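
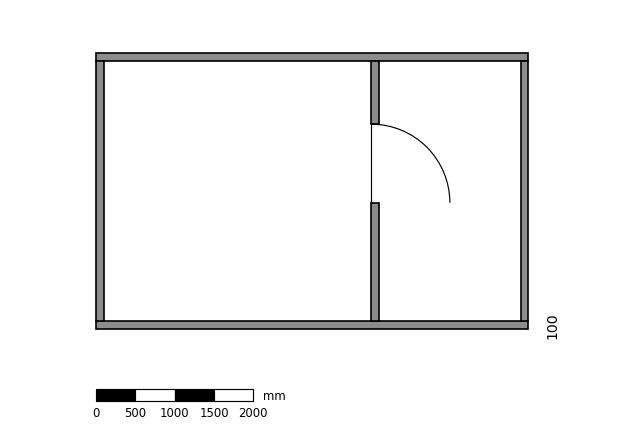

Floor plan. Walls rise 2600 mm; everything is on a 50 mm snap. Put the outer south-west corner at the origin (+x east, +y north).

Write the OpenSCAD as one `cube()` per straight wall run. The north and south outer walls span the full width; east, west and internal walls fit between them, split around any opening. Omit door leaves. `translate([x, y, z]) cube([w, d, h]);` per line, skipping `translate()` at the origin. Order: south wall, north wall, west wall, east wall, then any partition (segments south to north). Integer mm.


cube([5500, 100, 2600]);
translate([0, 3400, 0]) cube([5500, 100, 2600]);
translate([0, 100, 0]) cube([100, 3300, 2600]);
translate([5400, 100, 0]) cube([100, 3300, 2600]);
translate([3500, 100, 0]) cube([100, 1500, 2600]);
translate([3500, 2600, 0]) cube([100, 800, 2600]);


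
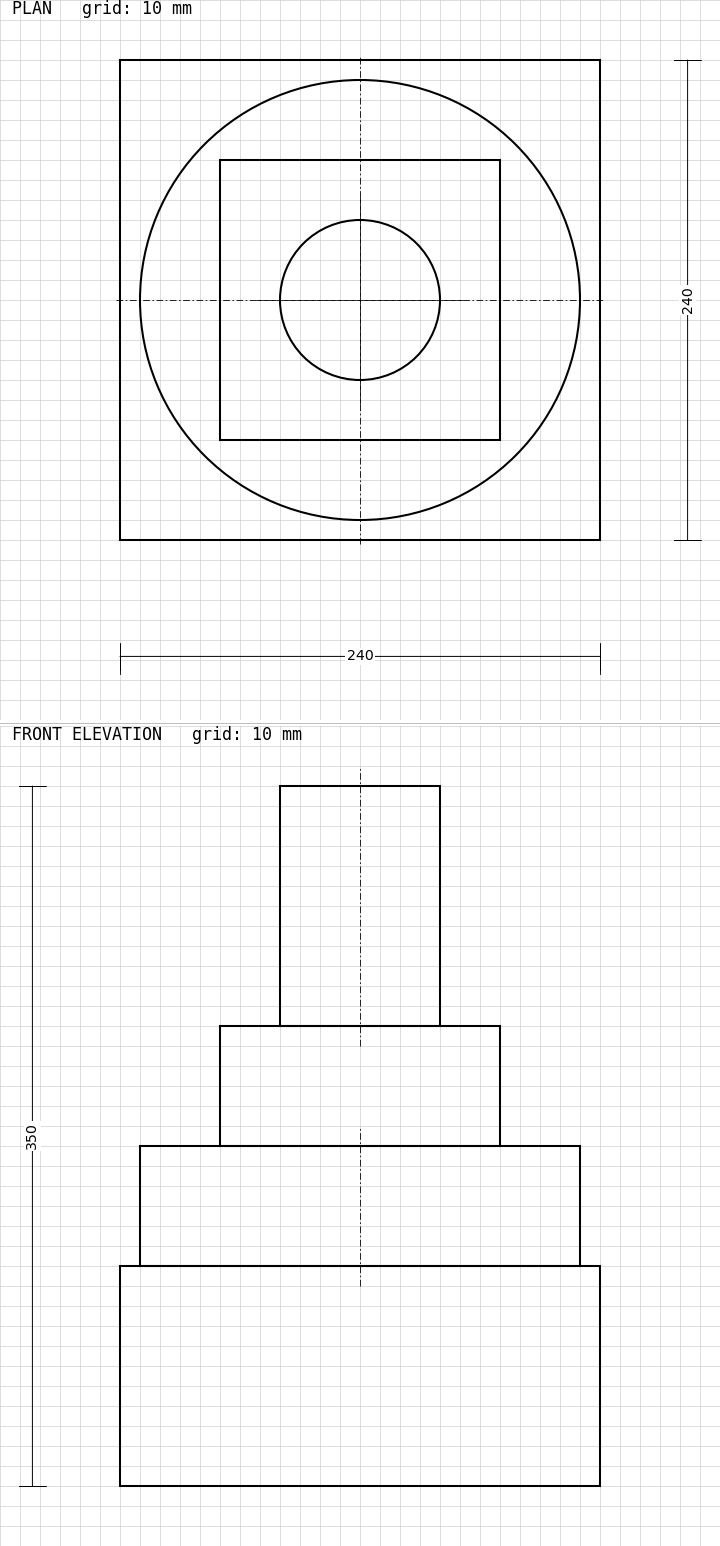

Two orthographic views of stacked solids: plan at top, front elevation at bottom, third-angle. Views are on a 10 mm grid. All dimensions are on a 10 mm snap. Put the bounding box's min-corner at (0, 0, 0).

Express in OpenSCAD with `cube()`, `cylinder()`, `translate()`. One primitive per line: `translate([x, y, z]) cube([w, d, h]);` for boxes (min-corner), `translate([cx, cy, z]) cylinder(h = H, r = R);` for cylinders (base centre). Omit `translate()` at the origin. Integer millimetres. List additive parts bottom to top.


cube([240, 240, 110]);
translate([120, 120, 110]) cylinder(h = 60, r = 110);
translate([50, 50, 170]) cube([140, 140, 60]);
translate([120, 120, 230]) cylinder(h = 120, r = 40);


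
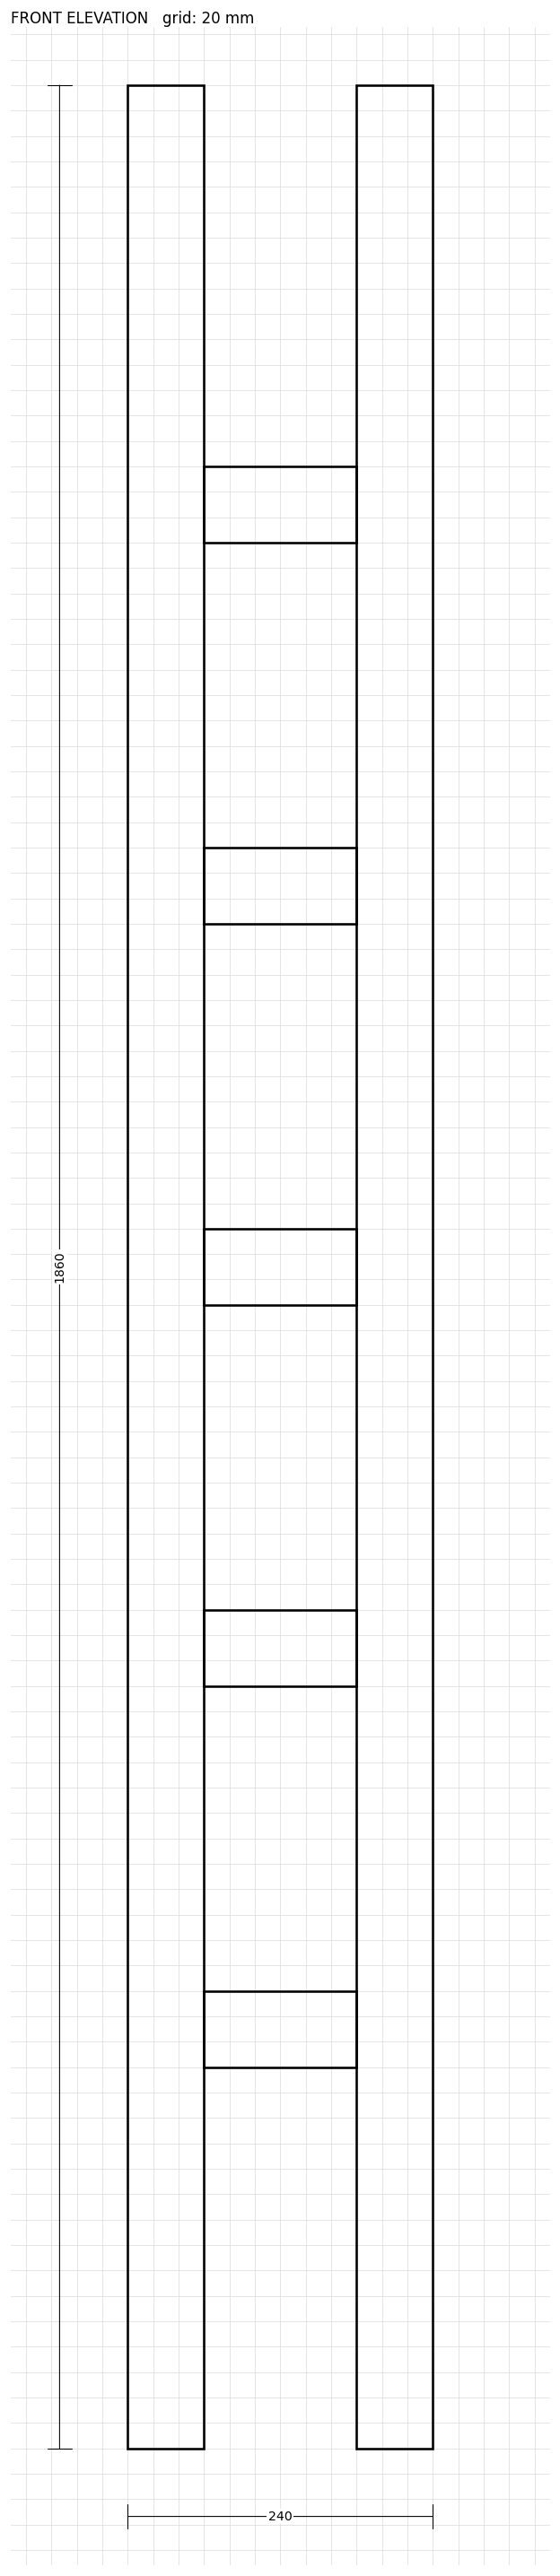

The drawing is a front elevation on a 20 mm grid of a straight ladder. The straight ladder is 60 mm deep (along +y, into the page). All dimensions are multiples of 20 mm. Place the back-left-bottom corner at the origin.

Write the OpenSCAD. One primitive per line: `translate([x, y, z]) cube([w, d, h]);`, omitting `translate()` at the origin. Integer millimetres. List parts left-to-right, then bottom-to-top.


cube([60, 60, 1860]);
translate([60, 0, 300]) cube([120, 60, 60]);
translate([60, 0, 600]) cube([120, 60, 60]);
translate([60, 0, 900]) cube([120, 60, 60]);
translate([60, 0, 1200]) cube([120, 60, 60]);
translate([60, 0, 1500]) cube([120, 60, 60]);
translate([180, 0, 0]) cube([60, 60, 1860]);


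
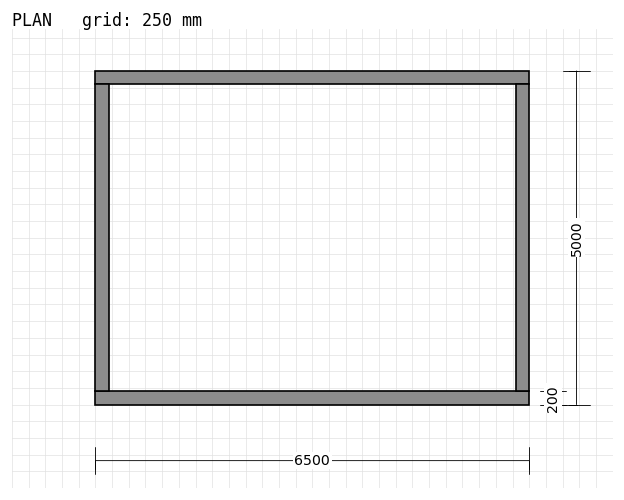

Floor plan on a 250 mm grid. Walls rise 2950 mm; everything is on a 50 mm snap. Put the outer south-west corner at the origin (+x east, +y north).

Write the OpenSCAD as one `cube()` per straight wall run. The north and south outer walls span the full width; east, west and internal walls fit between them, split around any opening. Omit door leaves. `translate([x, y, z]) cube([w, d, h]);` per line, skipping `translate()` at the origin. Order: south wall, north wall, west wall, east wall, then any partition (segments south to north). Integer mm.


cube([6500, 200, 2950]);
translate([0, 4800, 0]) cube([6500, 200, 2950]);
translate([0, 200, 0]) cube([200, 4600, 2950]);
translate([6300, 200, 0]) cube([200, 4600, 2950]);


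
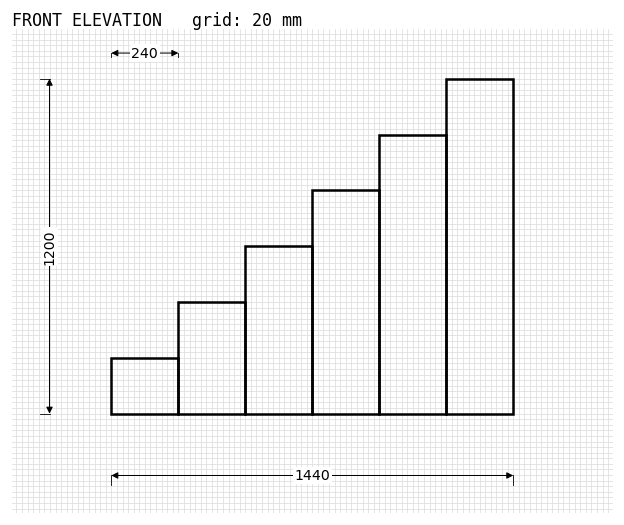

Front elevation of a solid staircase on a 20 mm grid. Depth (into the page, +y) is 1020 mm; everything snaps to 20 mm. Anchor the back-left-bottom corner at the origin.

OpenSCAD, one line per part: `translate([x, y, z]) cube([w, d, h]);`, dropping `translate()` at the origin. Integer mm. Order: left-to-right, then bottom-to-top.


cube([240, 1020, 200]);
translate([240, 0, 0]) cube([240, 1020, 400]);
translate([480, 0, 0]) cube([240, 1020, 600]);
translate([720, 0, 0]) cube([240, 1020, 800]);
translate([960, 0, 0]) cube([240, 1020, 1000]);
translate([1200, 0, 0]) cube([240, 1020, 1200]);


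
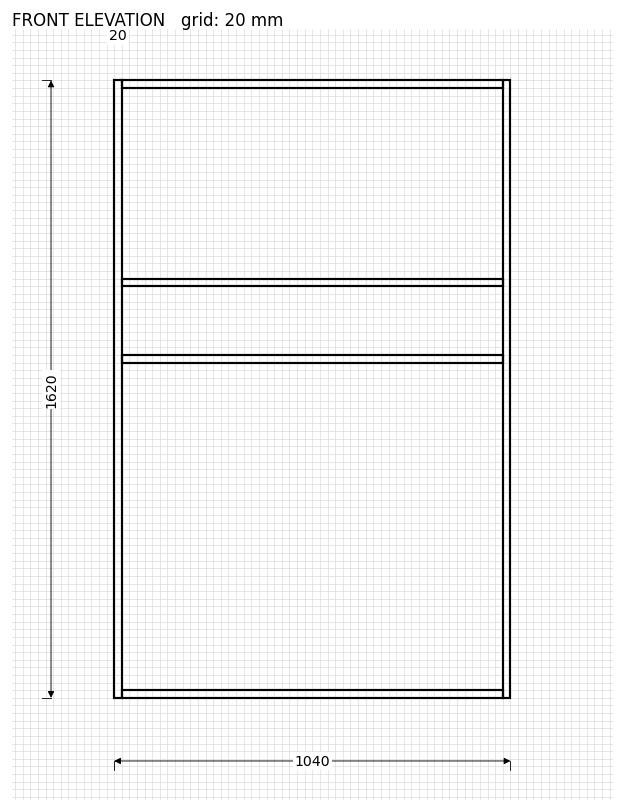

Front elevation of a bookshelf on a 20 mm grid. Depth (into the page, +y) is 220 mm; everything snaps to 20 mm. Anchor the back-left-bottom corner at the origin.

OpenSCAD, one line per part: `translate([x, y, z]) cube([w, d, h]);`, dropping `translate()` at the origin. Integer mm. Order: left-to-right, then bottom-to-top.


cube([20, 220, 1620]);
translate([20, 0, 0]) cube([1000, 220, 20]);
translate([20, 0, 880]) cube([1000, 220, 20]);
translate([20, 0, 1080]) cube([1000, 220, 20]);
translate([20, 0, 1600]) cube([1000, 220, 20]);
translate([1020, 0, 0]) cube([20, 220, 1620]);


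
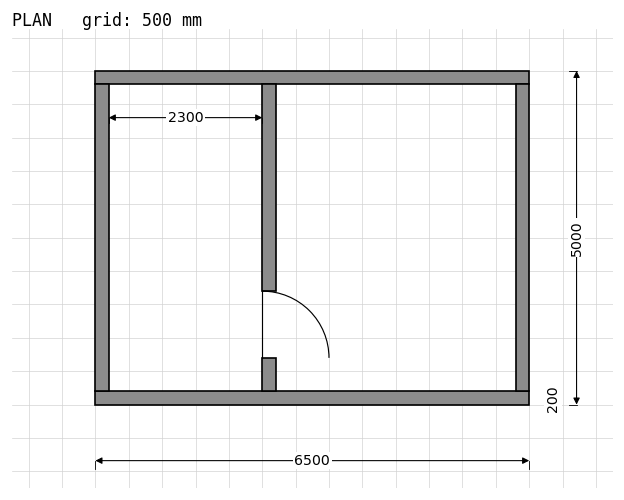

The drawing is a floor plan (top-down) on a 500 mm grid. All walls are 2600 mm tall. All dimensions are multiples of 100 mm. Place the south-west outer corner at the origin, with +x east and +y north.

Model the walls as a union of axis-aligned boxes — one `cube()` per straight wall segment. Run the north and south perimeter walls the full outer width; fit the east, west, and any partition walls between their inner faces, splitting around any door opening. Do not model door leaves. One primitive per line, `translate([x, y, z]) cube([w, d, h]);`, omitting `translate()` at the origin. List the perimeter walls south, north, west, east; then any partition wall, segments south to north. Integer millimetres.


cube([6500, 200, 2600]);
translate([0, 4800, 0]) cube([6500, 200, 2600]);
translate([0, 200, 0]) cube([200, 4600, 2600]);
translate([6300, 200, 0]) cube([200, 4600, 2600]);
translate([2500, 200, 0]) cube([200, 500, 2600]);
translate([2500, 1700, 0]) cube([200, 3100, 2600]);


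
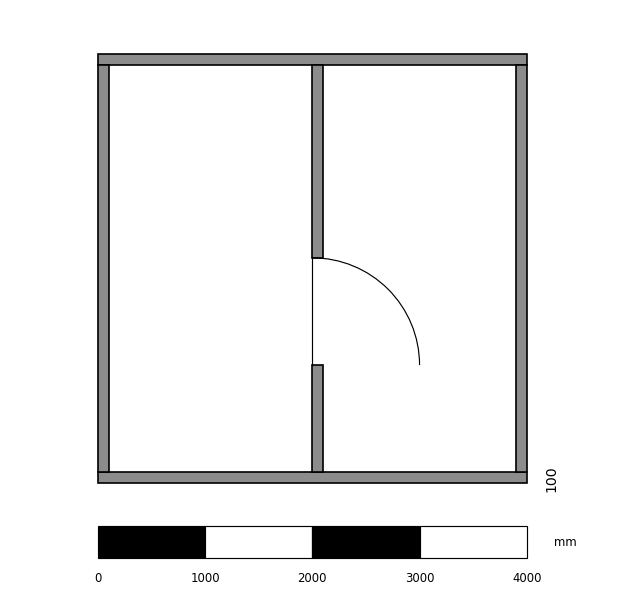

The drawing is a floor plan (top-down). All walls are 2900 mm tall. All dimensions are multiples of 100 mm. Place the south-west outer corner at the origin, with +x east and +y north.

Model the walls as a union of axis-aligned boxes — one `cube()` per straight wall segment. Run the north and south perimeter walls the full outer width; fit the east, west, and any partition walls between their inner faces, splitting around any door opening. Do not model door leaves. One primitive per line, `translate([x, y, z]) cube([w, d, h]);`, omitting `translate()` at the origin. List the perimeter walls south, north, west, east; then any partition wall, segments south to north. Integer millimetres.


cube([4000, 100, 2900]);
translate([0, 3900, 0]) cube([4000, 100, 2900]);
translate([0, 100, 0]) cube([100, 3800, 2900]);
translate([3900, 100, 0]) cube([100, 3800, 2900]);
translate([2000, 100, 0]) cube([100, 1000, 2900]);
translate([2000, 2100, 0]) cube([100, 1800, 2900]);


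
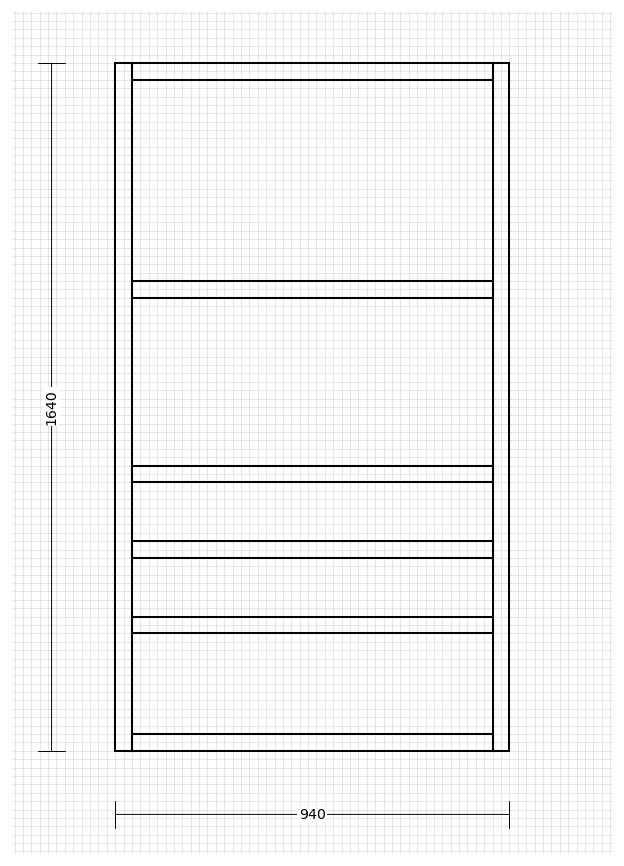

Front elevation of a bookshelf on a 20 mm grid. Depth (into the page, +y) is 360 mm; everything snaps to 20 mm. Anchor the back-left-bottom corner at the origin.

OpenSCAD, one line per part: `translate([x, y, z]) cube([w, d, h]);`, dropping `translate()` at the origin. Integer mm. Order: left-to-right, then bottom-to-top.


cube([40, 360, 1640]);
translate([40, 0, 0]) cube([860, 360, 40]);
translate([40, 0, 280]) cube([860, 360, 40]);
translate([40, 0, 460]) cube([860, 360, 40]);
translate([40, 0, 640]) cube([860, 360, 40]);
translate([40, 0, 1080]) cube([860, 360, 40]);
translate([40, 0, 1600]) cube([860, 360, 40]);
translate([900, 0, 0]) cube([40, 360, 1640]);


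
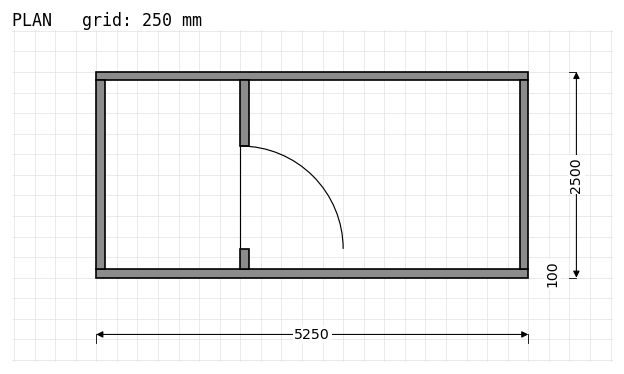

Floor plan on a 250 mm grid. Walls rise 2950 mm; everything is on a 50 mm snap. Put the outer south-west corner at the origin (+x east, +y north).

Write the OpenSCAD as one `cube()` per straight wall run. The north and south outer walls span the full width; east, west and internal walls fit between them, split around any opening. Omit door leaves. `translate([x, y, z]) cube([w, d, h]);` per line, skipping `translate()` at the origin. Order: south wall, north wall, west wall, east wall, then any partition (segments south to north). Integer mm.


cube([5250, 100, 2950]);
translate([0, 2400, 0]) cube([5250, 100, 2950]);
translate([0, 100, 0]) cube([100, 2300, 2950]);
translate([5150, 100, 0]) cube([100, 2300, 2950]);
translate([1750, 100, 0]) cube([100, 250, 2950]);
translate([1750, 1600, 0]) cube([100, 800, 2950]);


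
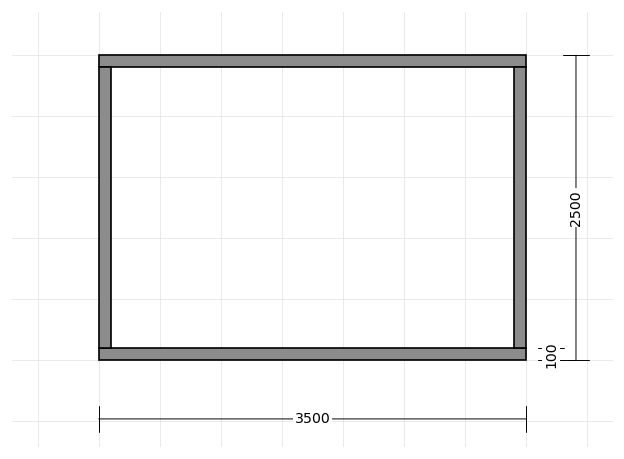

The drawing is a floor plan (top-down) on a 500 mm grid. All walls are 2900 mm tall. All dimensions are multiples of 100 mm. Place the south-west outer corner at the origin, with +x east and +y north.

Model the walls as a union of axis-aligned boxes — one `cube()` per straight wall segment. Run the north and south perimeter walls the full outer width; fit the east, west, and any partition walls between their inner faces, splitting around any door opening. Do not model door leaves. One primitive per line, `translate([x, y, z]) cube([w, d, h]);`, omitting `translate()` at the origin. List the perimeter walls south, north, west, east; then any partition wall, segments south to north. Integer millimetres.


cube([3500, 100, 2900]);
translate([0, 2400, 0]) cube([3500, 100, 2900]);
translate([0, 100, 0]) cube([100, 2300, 2900]);
translate([3400, 100, 0]) cube([100, 2300, 2900]);


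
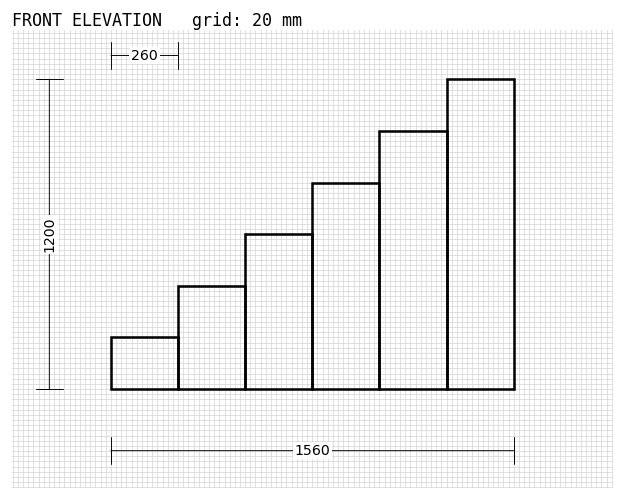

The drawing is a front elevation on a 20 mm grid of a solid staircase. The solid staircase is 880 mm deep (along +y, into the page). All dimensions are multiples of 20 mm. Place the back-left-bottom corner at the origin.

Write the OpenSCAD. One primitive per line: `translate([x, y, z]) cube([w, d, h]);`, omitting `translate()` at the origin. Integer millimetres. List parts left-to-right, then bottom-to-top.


cube([260, 880, 200]);
translate([260, 0, 0]) cube([260, 880, 400]);
translate([520, 0, 0]) cube([260, 880, 600]);
translate([780, 0, 0]) cube([260, 880, 800]);
translate([1040, 0, 0]) cube([260, 880, 1000]);
translate([1300, 0, 0]) cube([260, 880, 1200]);


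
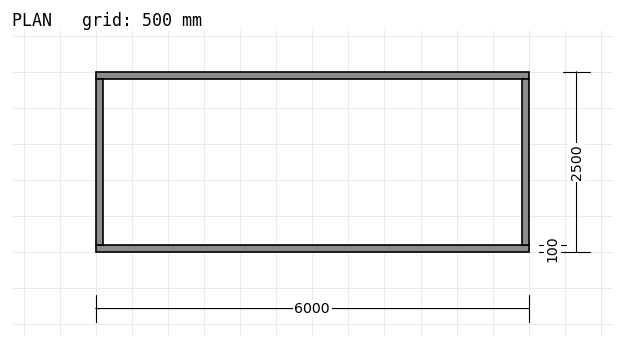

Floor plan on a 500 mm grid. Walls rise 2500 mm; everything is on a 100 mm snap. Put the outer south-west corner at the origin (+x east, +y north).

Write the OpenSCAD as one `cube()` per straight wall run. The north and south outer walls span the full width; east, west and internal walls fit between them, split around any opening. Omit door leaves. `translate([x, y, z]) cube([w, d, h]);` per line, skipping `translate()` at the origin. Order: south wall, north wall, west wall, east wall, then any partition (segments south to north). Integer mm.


cube([6000, 100, 2500]);
translate([0, 2400, 0]) cube([6000, 100, 2500]);
translate([0, 100, 0]) cube([100, 2300, 2500]);
translate([5900, 100, 0]) cube([100, 2300, 2500]);


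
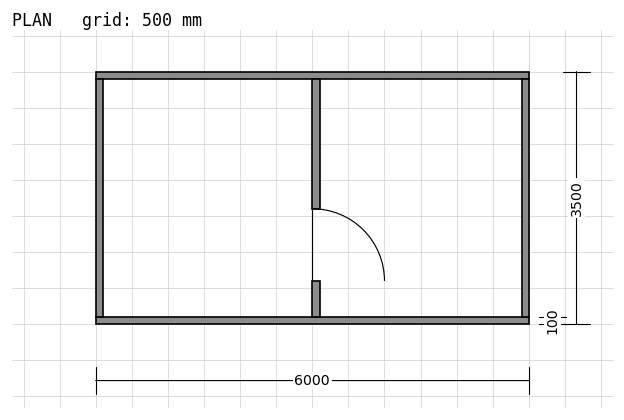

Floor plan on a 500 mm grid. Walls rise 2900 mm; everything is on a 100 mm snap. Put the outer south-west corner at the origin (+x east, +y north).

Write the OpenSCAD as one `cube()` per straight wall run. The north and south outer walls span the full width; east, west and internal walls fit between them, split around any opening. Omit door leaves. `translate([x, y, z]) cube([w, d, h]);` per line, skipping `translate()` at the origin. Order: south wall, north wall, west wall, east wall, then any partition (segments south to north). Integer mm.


cube([6000, 100, 2900]);
translate([0, 3400, 0]) cube([6000, 100, 2900]);
translate([0, 100, 0]) cube([100, 3300, 2900]);
translate([5900, 100, 0]) cube([100, 3300, 2900]);
translate([3000, 100, 0]) cube([100, 500, 2900]);
translate([3000, 1600, 0]) cube([100, 1800, 2900]);


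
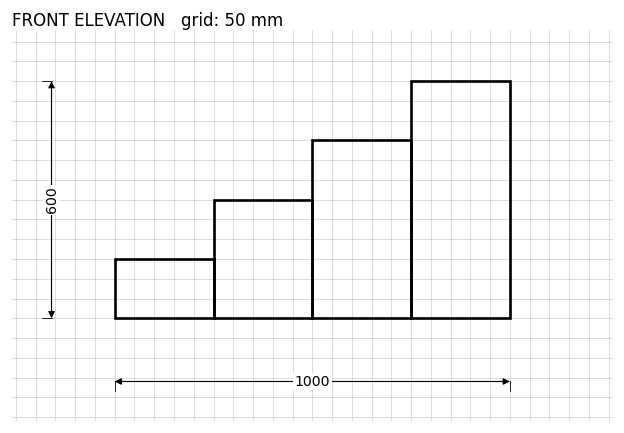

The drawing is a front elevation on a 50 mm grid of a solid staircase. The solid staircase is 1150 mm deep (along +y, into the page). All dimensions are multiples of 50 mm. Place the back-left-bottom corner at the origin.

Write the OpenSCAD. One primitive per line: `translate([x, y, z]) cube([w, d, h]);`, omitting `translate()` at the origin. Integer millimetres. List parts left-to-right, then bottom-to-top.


cube([250, 1150, 150]);
translate([250, 0, 0]) cube([250, 1150, 300]);
translate([500, 0, 0]) cube([250, 1150, 450]);
translate([750, 0, 0]) cube([250, 1150, 600]);


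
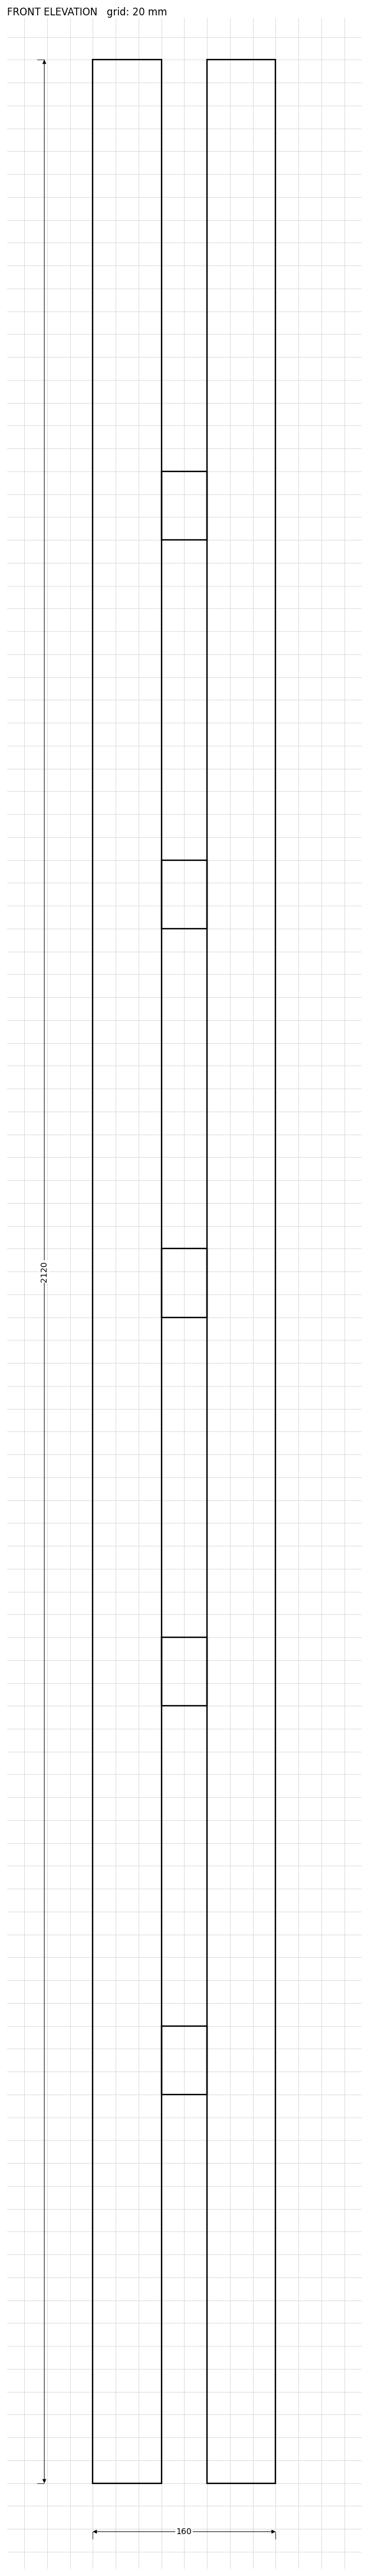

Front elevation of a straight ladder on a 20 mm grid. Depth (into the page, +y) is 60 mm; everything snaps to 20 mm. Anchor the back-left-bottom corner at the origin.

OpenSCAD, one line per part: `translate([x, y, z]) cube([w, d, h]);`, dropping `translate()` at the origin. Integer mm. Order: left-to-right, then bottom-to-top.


cube([60, 60, 2120]);
translate([60, 0, 340]) cube([40, 60, 60]);
translate([60, 0, 680]) cube([40, 60, 60]);
translate([60, 0, 1020]) cube([40, 60, 60]);
translate([60, 0, 1360]) cube([40, 60, 60]);
translate([60, 0, 1700]) cube([40, 60, 60]);
translate([100, 0, 0]) cube([60, 60, 2120]);


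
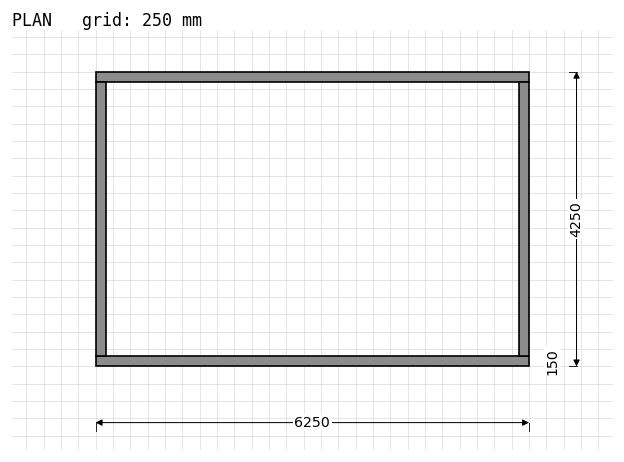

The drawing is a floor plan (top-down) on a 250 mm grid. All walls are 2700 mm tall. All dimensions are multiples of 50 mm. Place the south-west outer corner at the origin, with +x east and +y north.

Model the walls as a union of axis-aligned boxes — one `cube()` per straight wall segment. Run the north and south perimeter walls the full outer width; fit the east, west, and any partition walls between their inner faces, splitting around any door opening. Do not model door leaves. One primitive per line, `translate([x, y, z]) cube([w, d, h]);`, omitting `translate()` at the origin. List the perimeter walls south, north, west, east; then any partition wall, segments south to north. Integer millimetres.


cube([6250, 150, 2700]);
translate([0, 4100, 0]) cube([6250, 150, 2700]);
translate([0, 150, 0]) cube([150, 3950, 2700]);
translate([6100, 150, 0]) cube([150, 3950, 2700]);


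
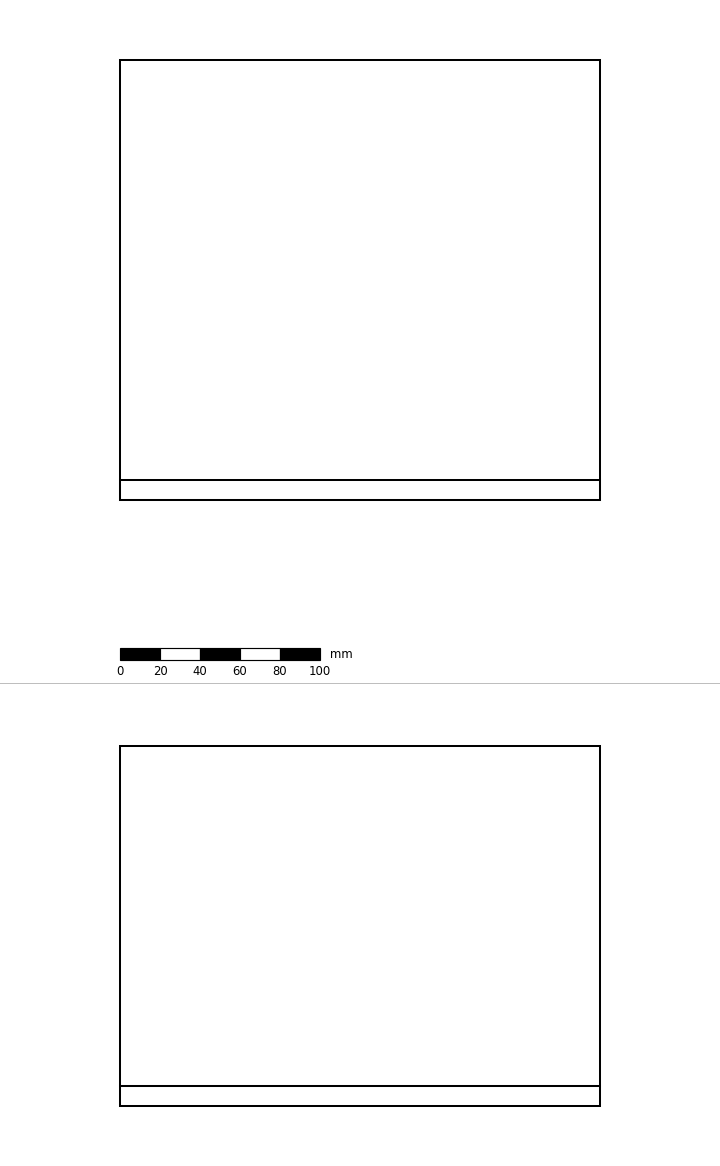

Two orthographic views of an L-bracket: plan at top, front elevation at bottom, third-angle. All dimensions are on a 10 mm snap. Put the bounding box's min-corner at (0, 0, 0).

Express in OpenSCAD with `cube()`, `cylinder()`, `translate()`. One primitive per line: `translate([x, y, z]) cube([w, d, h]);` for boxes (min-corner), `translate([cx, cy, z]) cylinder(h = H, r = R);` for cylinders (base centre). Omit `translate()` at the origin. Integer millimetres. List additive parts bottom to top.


cube([240, 220, 10]);
translate([0, 0, 10]) cube([240, 10, 170]);


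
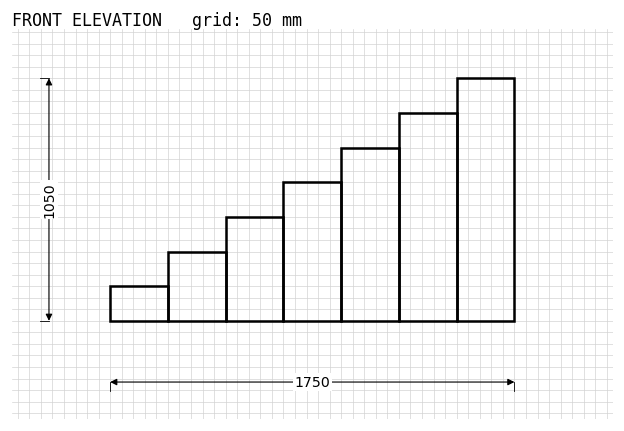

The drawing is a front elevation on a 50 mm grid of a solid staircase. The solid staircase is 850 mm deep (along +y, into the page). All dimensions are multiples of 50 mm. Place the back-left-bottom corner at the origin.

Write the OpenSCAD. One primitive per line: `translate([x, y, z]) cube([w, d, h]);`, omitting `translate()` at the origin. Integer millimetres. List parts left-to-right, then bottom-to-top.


cube([250, 850, 150]);
translate([250, 0, 0]) cube([250, 850, 300]);
translate([500, 0, 0]) cube([250, 850, 450]);
translate([750, 0, 0]) cube([250, 850, 600]);
translate([1000, 0, 0]) cube([250, 850, 750]);
translate([1250, 0, 0]) cube([250, 850, 900]);
translate([1500, 0, 0]) cube([250, 850, 1050]);


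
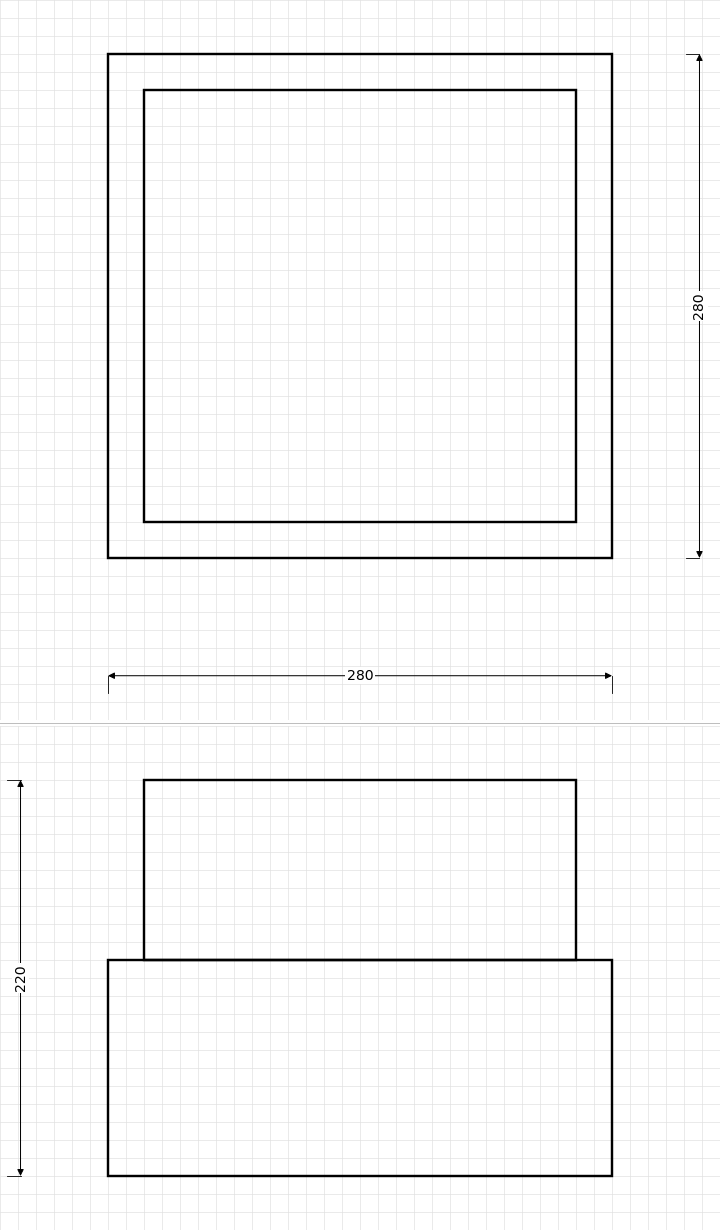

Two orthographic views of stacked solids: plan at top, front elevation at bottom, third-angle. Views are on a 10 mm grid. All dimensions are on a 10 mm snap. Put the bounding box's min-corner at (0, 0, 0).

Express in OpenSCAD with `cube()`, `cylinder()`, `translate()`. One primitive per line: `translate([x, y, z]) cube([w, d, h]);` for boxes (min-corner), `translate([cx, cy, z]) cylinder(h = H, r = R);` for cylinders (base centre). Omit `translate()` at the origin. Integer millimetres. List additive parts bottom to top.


cube([280, 280, 120]);
translate([20, 20, 120]) cube([240, 240, 100]);


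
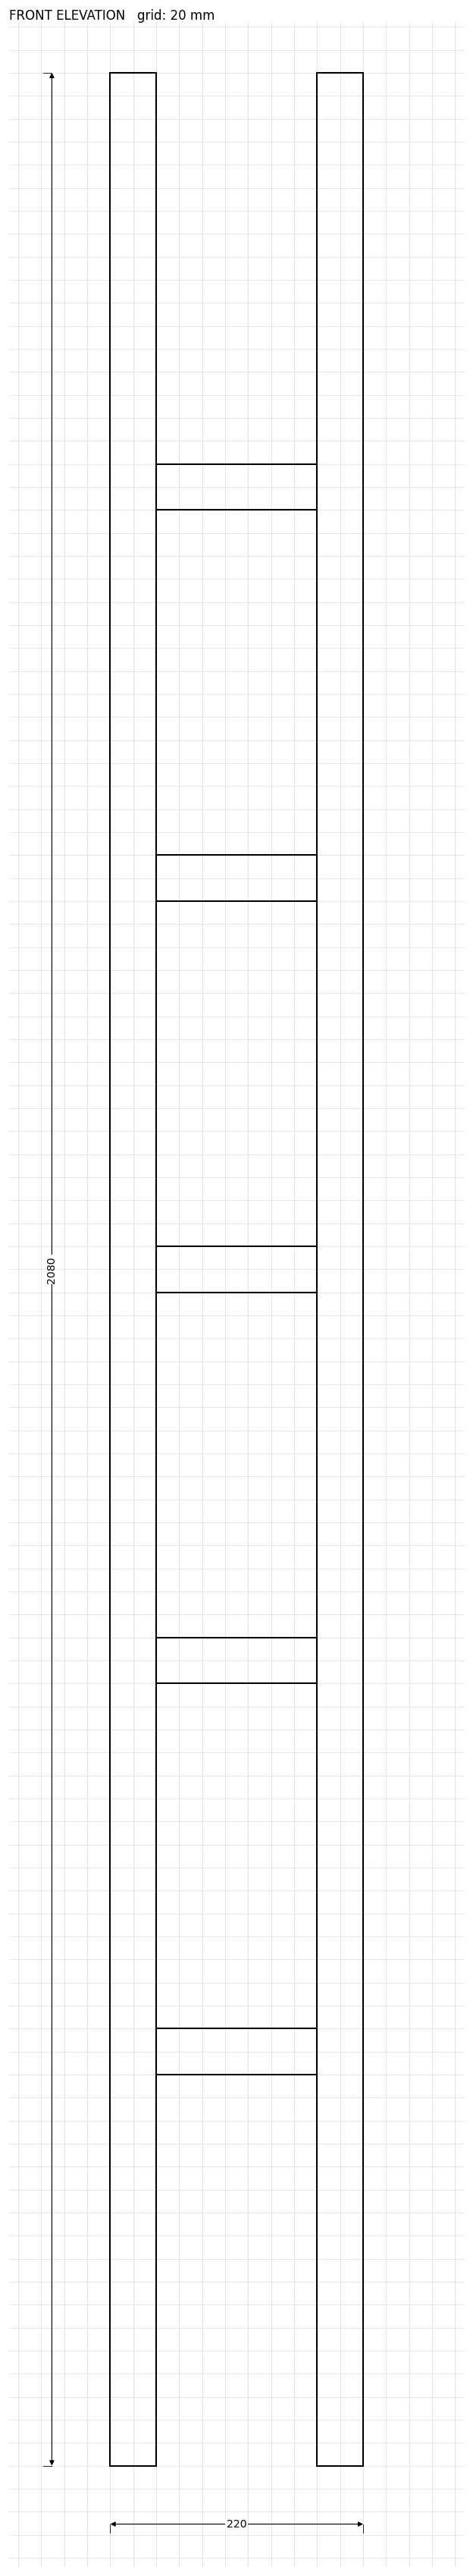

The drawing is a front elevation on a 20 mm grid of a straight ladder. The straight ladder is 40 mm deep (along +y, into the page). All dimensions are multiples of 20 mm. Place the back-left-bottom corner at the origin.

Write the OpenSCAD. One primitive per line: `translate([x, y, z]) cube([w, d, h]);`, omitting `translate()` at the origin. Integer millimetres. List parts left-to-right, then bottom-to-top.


cube([40, 40, 2080]);
translate([40, 0, 340]) cube([140, 40, 40]);
translate([40, 0, 680]) cube([140, 40, 40]);
translate([40, 0, 1020]) cube([140, 40, 40]);
translate([40, 0, 1360]) cube([140, 40, 40]);
translate([40, 0, 1700]) cube([140, 40, 40]);
translate([180, 0, 0]) cube([40, 40, 2080]);


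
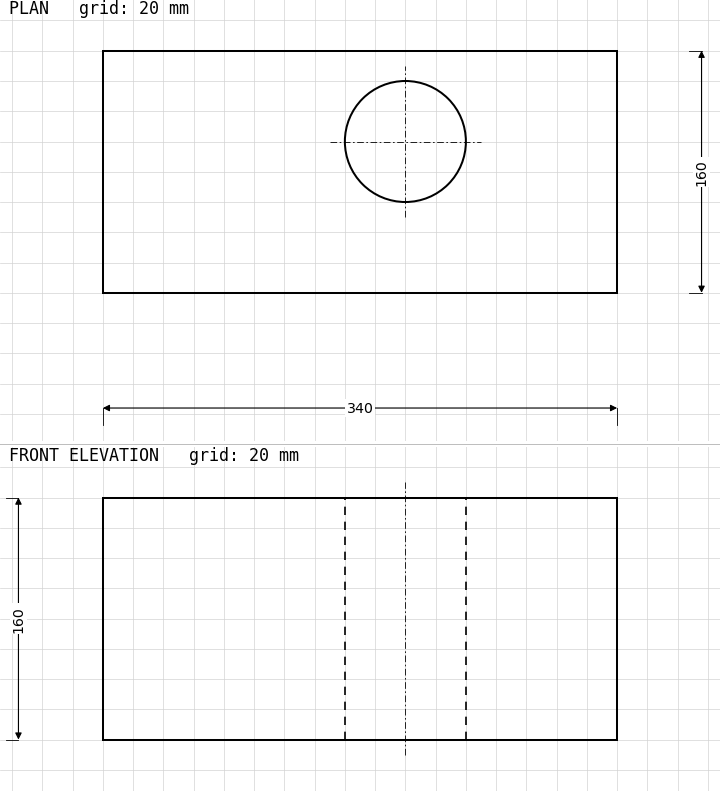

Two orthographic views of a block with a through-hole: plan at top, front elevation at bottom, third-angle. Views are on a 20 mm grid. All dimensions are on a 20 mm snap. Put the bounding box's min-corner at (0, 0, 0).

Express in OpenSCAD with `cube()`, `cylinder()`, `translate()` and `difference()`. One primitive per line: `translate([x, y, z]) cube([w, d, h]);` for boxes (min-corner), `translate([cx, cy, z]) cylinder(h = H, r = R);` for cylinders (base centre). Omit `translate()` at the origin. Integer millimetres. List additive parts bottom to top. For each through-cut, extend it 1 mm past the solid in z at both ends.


difference() {
  cube([340, 160, 160]);
  translate([200, 100, -1]) cylinder(h = 162, r = 40);
}


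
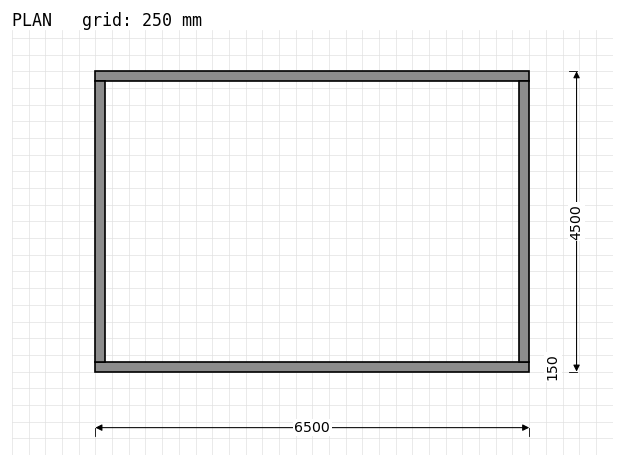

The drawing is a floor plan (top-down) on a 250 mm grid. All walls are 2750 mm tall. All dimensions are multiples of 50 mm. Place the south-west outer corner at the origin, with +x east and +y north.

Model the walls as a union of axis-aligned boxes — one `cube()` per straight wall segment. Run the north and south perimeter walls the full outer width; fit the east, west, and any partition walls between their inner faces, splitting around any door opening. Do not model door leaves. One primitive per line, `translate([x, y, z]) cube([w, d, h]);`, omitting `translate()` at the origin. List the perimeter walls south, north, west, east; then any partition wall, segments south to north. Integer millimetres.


cube([6500, 150, 2750]);
translate([0, 4350, 0]) cube([6500, 150, 2750]);
translate([0, 150, 0]) cube([150, 4200, 2750]);
translate([6350, 150, 0]) cube([150, 4200, 2750]);


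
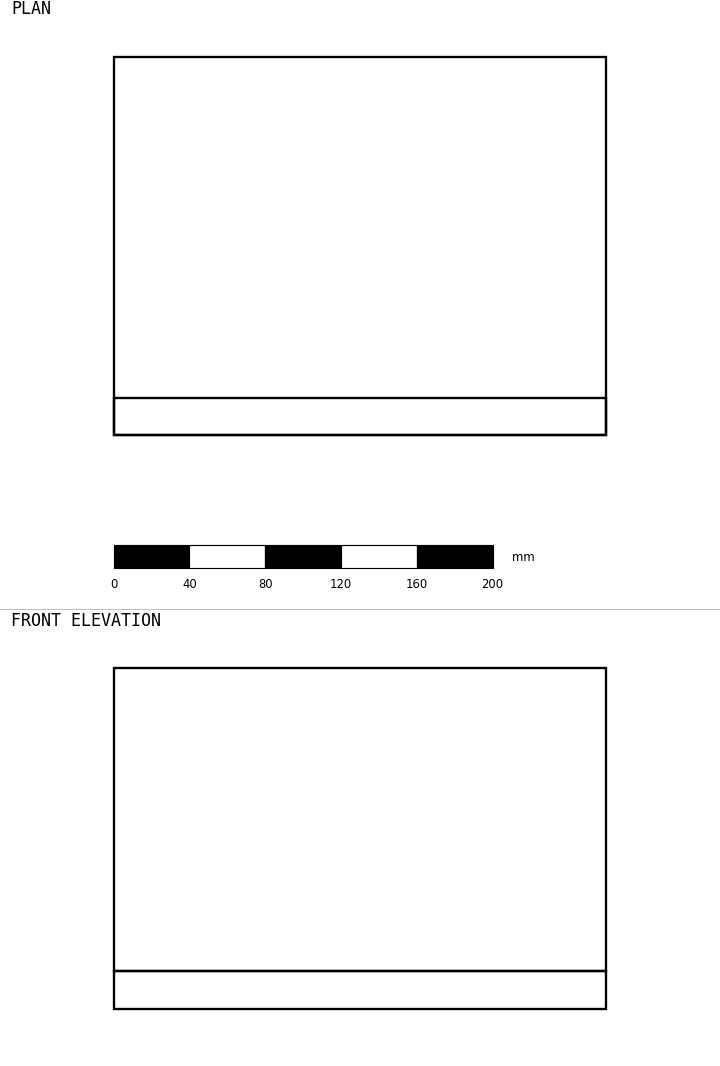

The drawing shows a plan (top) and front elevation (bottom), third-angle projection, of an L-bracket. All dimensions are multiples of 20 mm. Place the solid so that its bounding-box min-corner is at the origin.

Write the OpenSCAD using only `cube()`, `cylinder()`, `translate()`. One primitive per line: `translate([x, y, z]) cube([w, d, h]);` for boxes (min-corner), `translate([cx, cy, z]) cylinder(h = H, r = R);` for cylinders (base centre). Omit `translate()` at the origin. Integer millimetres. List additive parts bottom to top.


cube([260, 200, 20]);
translate([0, 0, 20]) cube([260, 20, 160]);


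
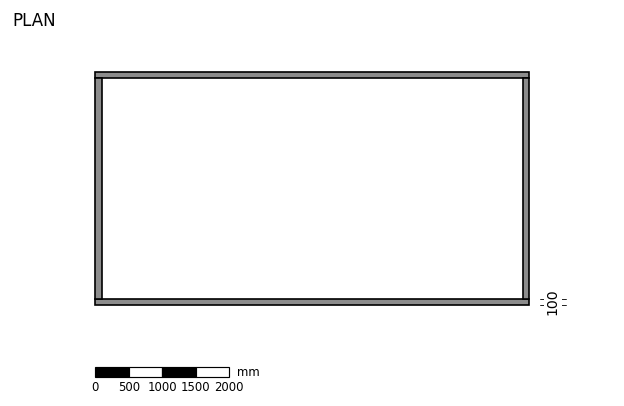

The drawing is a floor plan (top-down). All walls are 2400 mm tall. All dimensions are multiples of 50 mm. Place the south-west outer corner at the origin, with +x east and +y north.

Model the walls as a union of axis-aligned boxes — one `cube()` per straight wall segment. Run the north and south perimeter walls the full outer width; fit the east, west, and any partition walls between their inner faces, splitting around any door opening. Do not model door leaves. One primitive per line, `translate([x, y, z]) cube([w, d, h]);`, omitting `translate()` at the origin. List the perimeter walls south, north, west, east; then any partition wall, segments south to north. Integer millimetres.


cube([6500, 100, 2400]);
translate([0, 3400, 0]) cube([6500, 100, 2400]);
translate([0, 100, 0]) cube([100, 3300, 2400]);
translate([6400, 100, 0]) cube([100, 3300, 2400]);


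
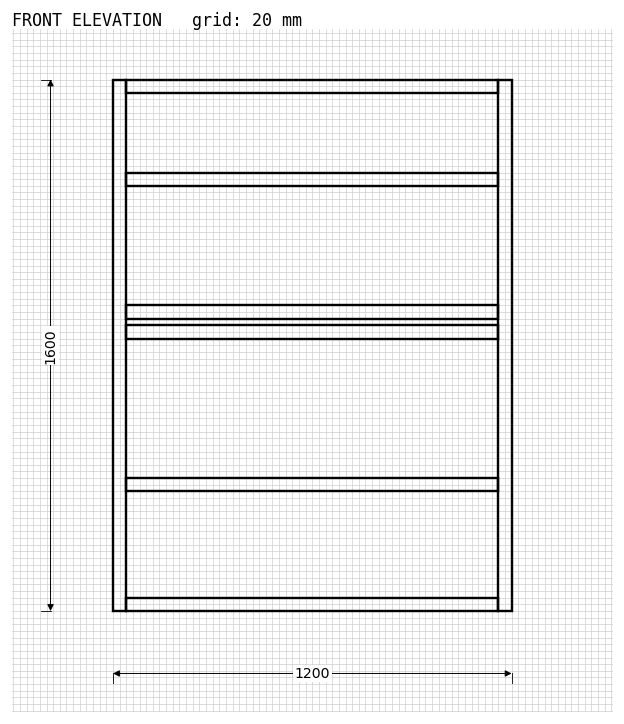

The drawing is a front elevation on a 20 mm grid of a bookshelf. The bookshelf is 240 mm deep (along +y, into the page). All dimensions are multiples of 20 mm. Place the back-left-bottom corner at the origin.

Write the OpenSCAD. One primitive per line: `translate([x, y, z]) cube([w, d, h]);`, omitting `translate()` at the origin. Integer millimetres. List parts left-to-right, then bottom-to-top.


cube([40, 240, 1600]);
translate([40, 0, 0]) cube([1120, 240, 40]);
translate([40, 0, 360]) cube([1120, 240, 40]);
translate([40, 0, 820]) cube([1120, 240, 40]);
translate([40, 0, 880]) cube([1120, 240, 40]);
translate([40, 0, 1280]) cube([1120, 240, 40]);
translate([40, 0, 1560]) cube([1120, 240, 40]);
translate([1160, 0, 0]) cube([40, 240, 1600]);


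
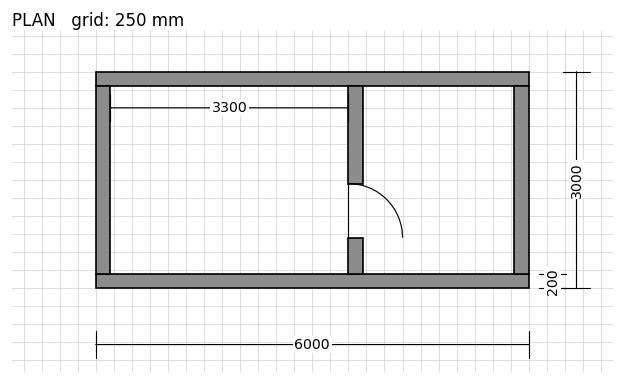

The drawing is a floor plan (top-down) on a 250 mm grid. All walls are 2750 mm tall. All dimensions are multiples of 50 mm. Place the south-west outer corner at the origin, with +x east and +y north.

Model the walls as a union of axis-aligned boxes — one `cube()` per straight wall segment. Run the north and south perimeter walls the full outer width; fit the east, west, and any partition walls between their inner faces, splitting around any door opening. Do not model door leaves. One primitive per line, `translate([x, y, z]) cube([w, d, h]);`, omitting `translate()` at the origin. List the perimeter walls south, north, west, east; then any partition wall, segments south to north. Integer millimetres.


cube([6000, 200, 2750]);
translate([0, 2800, 0]) cube([6000, 200, 2750]);
translate([0, 200, 0]) cube([200, 2600, 2750]);
translate([5800, 200, 0]) cube([200, 2600, 2750]);
translate([3500, 200, 0]) cube([200, 500, 2750]);
translate([3500, 1450, 0]) cube([200, 1350, 2750]);


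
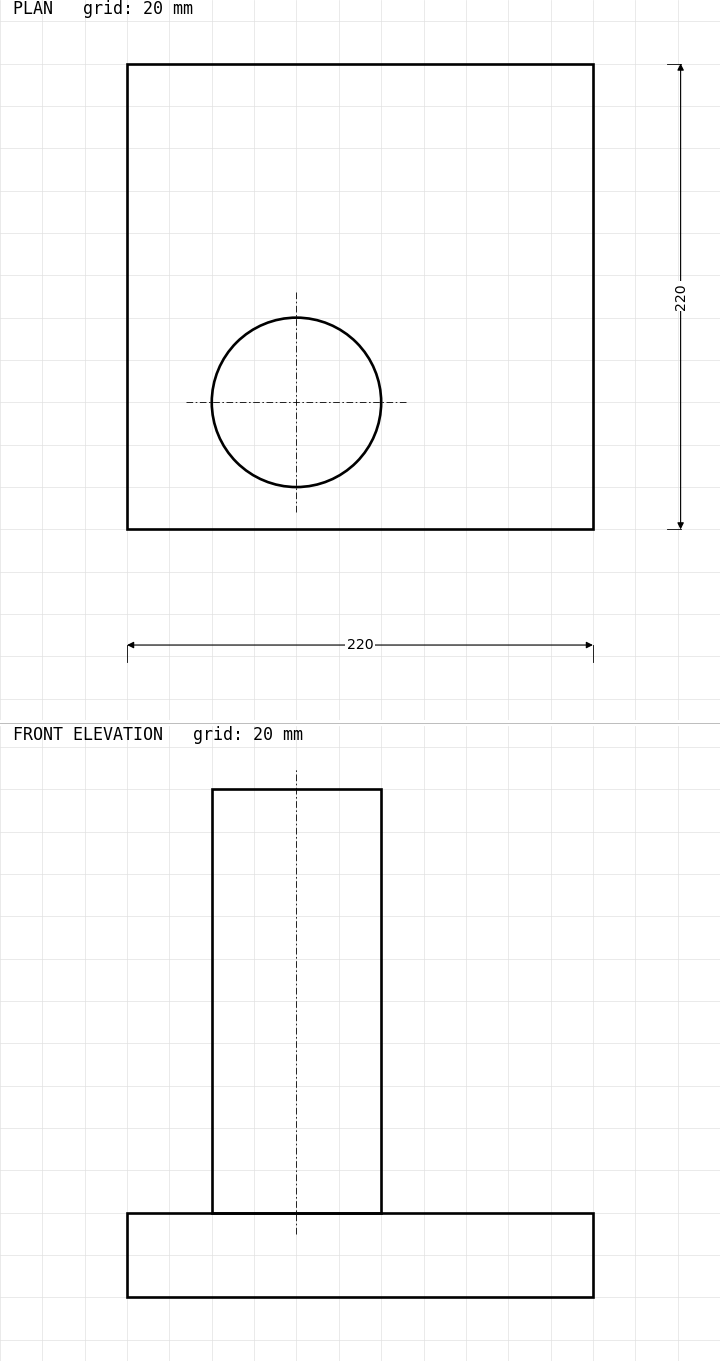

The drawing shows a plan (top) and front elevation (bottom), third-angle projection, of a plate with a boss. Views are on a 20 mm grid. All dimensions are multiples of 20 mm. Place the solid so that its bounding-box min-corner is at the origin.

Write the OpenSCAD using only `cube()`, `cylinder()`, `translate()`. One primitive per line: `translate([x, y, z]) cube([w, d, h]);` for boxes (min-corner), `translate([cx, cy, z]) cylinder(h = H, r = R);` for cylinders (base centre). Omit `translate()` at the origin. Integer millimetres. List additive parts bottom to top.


cube([220, 220, 40]);
translate([80, 60, 40]) cylinder(h = 200, r = 40);


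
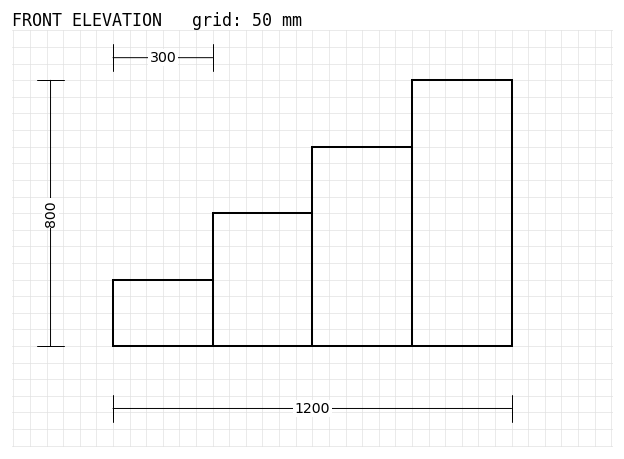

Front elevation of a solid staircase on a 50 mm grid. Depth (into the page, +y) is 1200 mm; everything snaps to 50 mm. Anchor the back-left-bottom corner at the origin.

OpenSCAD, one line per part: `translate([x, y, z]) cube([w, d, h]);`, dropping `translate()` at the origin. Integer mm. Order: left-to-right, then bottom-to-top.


cube([300, 1200, 200]);
translate([300, 0, 0]) cube([300, 1200, 400]);
translate([600, 0, 0]) cube([300, 1200, 600]);
translate([900, 0, 0]) cube([300, 1200, 800]);


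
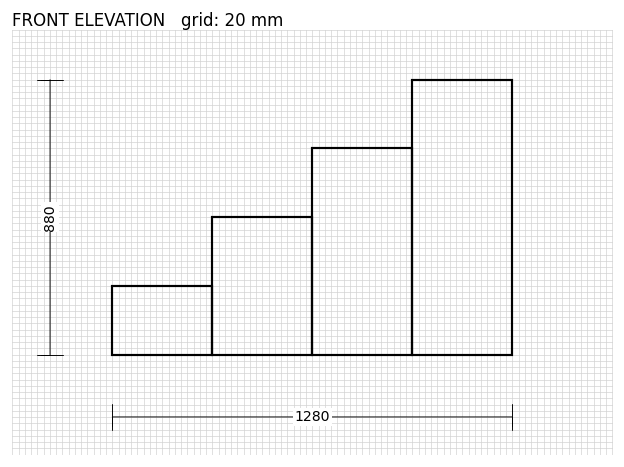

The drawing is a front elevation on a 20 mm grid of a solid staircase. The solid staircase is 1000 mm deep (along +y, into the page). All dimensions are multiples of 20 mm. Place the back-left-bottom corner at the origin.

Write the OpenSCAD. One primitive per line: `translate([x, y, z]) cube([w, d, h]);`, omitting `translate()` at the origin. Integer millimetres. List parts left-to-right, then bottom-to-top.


cube([320, 1000, 220]);
translate([320, 0, 0]) cube([320, 1000, 440]);
translate([640, 0, 0]) cube([320, 1000, 660]);
translate([960, 0, 0]) cube([320, 1000, 880]);


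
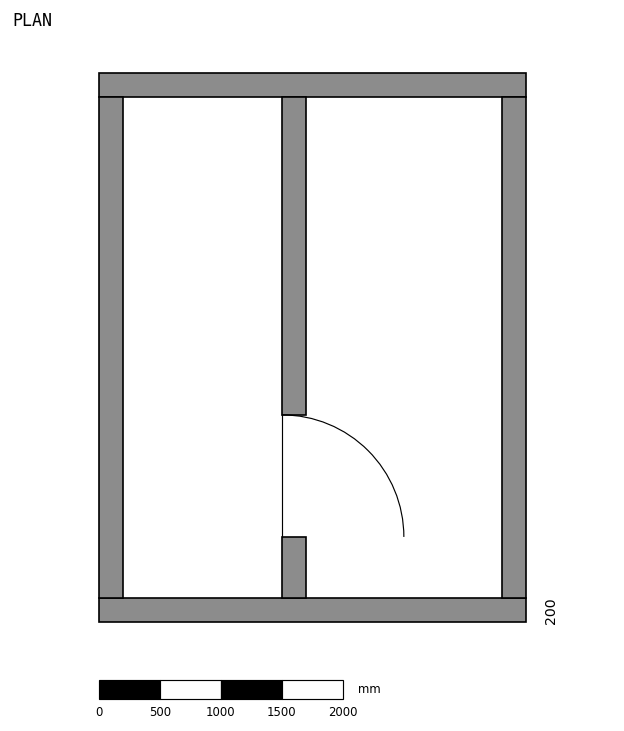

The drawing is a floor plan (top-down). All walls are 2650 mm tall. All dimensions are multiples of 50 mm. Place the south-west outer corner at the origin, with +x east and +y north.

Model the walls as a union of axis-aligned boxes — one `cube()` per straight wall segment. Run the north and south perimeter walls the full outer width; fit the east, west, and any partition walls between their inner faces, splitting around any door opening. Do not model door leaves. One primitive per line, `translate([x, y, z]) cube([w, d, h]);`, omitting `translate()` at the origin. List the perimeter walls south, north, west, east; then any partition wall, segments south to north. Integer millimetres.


cube([3500, 200, 2650]);
translate([0, 4300, 0]) cube([3500, 200, 2650]);
translate([0, 200, 0]) cube([200, 4100, 2650]);
translate([3300, 200, 0]) cube([200, 4100, 2650]);
translate([1500, 200, 0]) cube([200, 500, 2650]);
translate([1500, 1700, 0]) cube([200, 2600, 2650]);


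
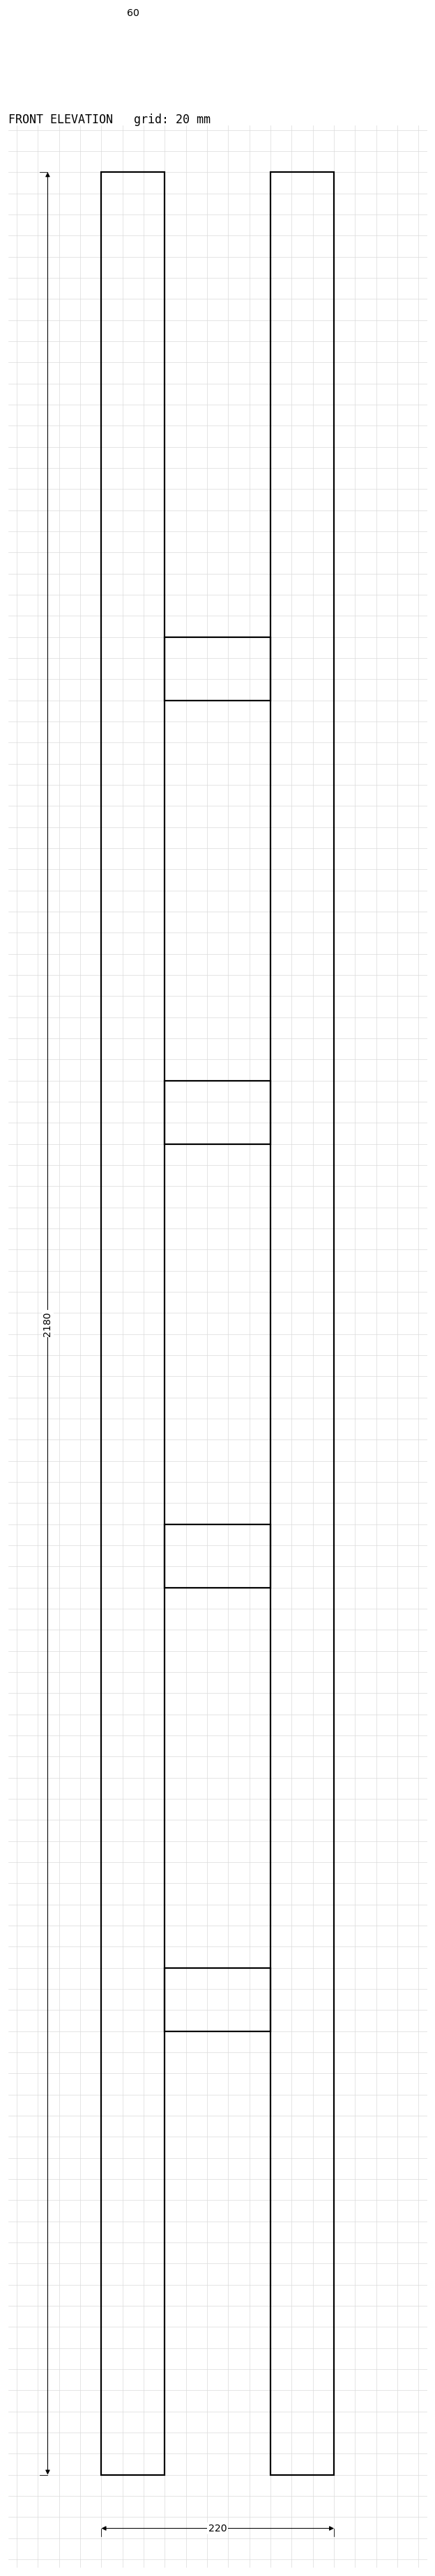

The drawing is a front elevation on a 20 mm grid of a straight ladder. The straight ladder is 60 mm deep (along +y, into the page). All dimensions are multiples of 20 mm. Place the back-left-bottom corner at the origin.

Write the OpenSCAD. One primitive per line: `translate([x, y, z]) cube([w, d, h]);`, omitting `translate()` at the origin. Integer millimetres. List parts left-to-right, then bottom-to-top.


cube([60, 60, 2180]);
translate([60, 0, 420]) cube([100, 60, 60]);
translate([60, 0, 840]) cube([100, 60, 60]);
translate([60, 0, 1260]) cube([100, 60, 60]);
translate([60, 0, 1680]) cube([100, 60, 60]);
translate([160, 0, 0]) cube([60, 60, 2180]);


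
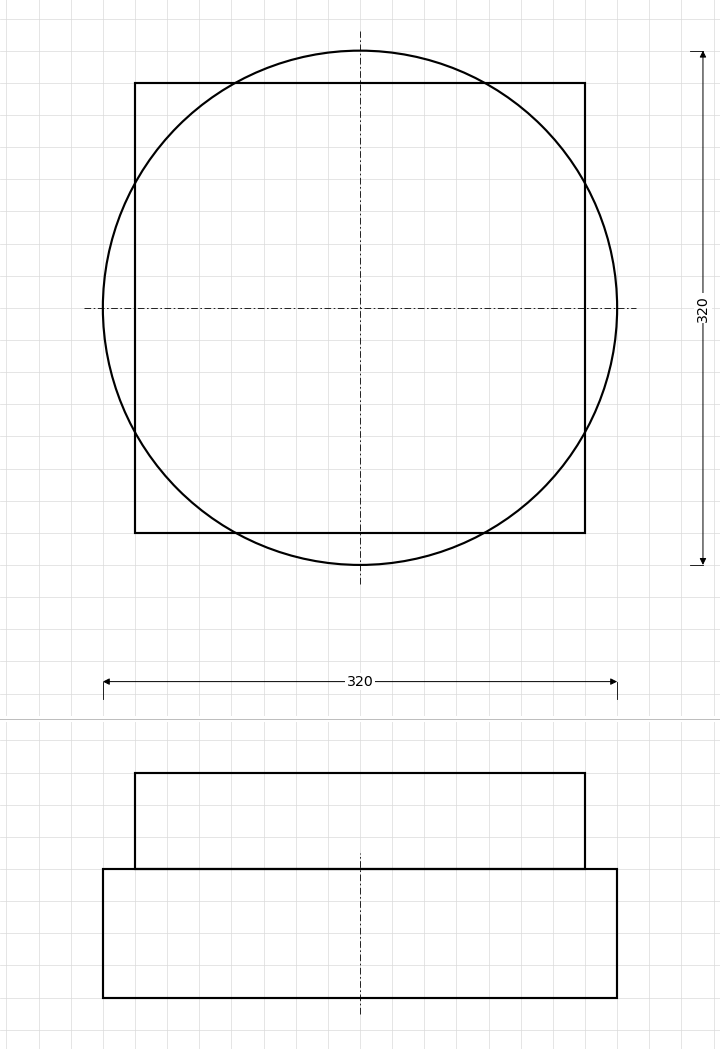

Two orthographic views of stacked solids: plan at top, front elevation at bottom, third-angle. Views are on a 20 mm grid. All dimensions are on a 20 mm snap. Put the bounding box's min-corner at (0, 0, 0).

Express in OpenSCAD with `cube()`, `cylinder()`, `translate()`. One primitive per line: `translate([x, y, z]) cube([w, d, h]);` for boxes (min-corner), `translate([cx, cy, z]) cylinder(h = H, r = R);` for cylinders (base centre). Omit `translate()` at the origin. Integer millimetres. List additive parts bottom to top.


translate([160, 160, 0]) cylinder(h = 80, r = 160);
translate([20, 20, 80]) cube([280, 280, 60]);


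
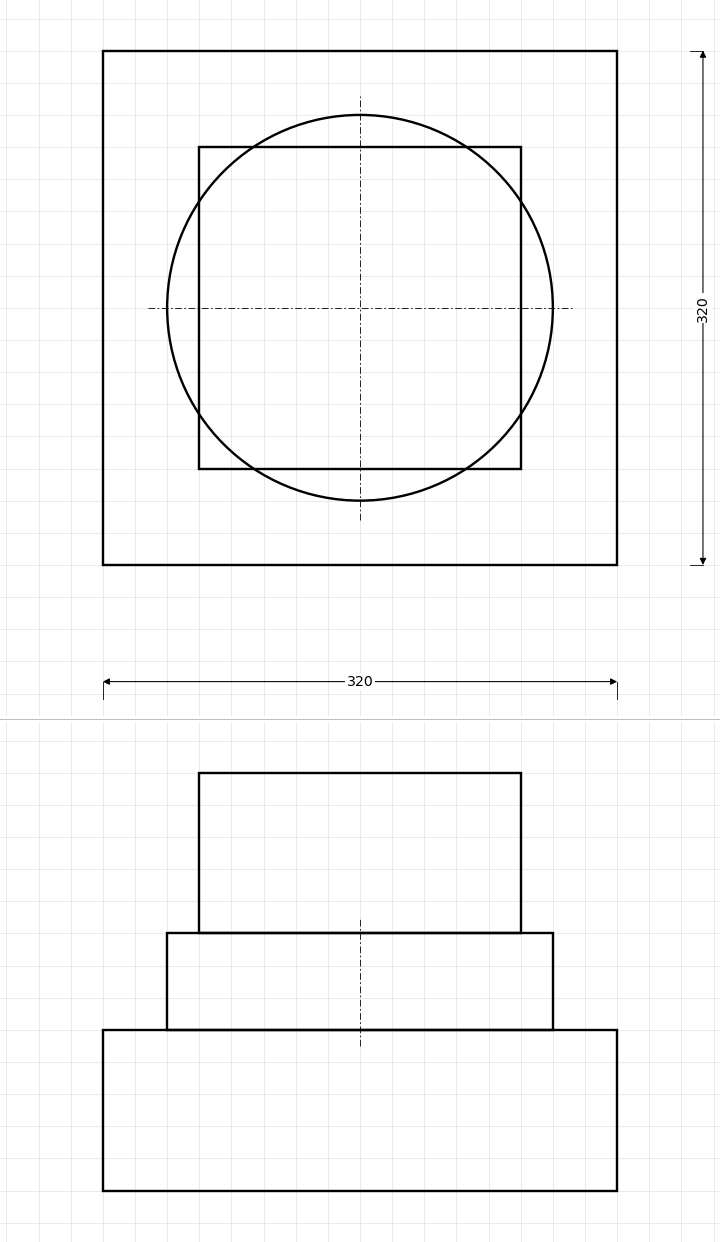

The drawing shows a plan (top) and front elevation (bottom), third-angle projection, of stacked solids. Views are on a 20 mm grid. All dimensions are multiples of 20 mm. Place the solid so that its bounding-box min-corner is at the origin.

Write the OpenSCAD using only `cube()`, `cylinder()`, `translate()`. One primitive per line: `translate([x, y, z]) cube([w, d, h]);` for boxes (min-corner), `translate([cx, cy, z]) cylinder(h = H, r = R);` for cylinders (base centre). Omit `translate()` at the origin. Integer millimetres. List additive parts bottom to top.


cube([320, 320, 100]);
translate([160, 160, 100]) cylinder(h = 60, r = 120);
translate([60, 60, 160]) cube([200, 200, 100]);


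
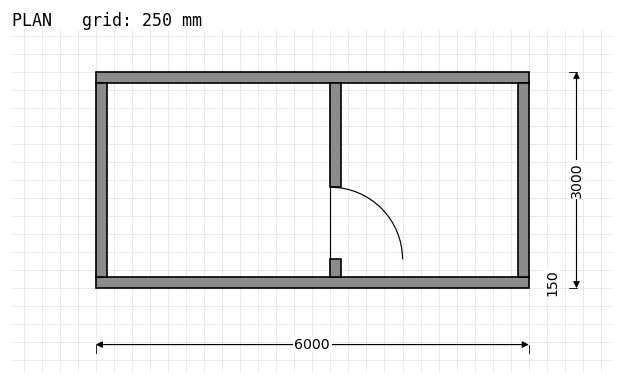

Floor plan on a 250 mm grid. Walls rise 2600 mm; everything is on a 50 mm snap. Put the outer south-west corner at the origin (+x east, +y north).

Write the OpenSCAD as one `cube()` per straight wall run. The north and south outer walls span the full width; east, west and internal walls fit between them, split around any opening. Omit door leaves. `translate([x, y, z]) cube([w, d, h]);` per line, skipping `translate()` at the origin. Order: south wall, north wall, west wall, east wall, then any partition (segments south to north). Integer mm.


cube([6000, 150, 2600]);
translate([0, 2850, 0]) cube([6000, 150, 2600]);
translate([0, 150, 0]) cube([150, 2700, 2600]);
translate([5850, 150, 0]) cube([150, 2700, 2600]);
translate([3250, 150, 0]) cube([150, 250, 2600]);
translate([3250, 1400, 0]) cube([150, 1450, 2600]);


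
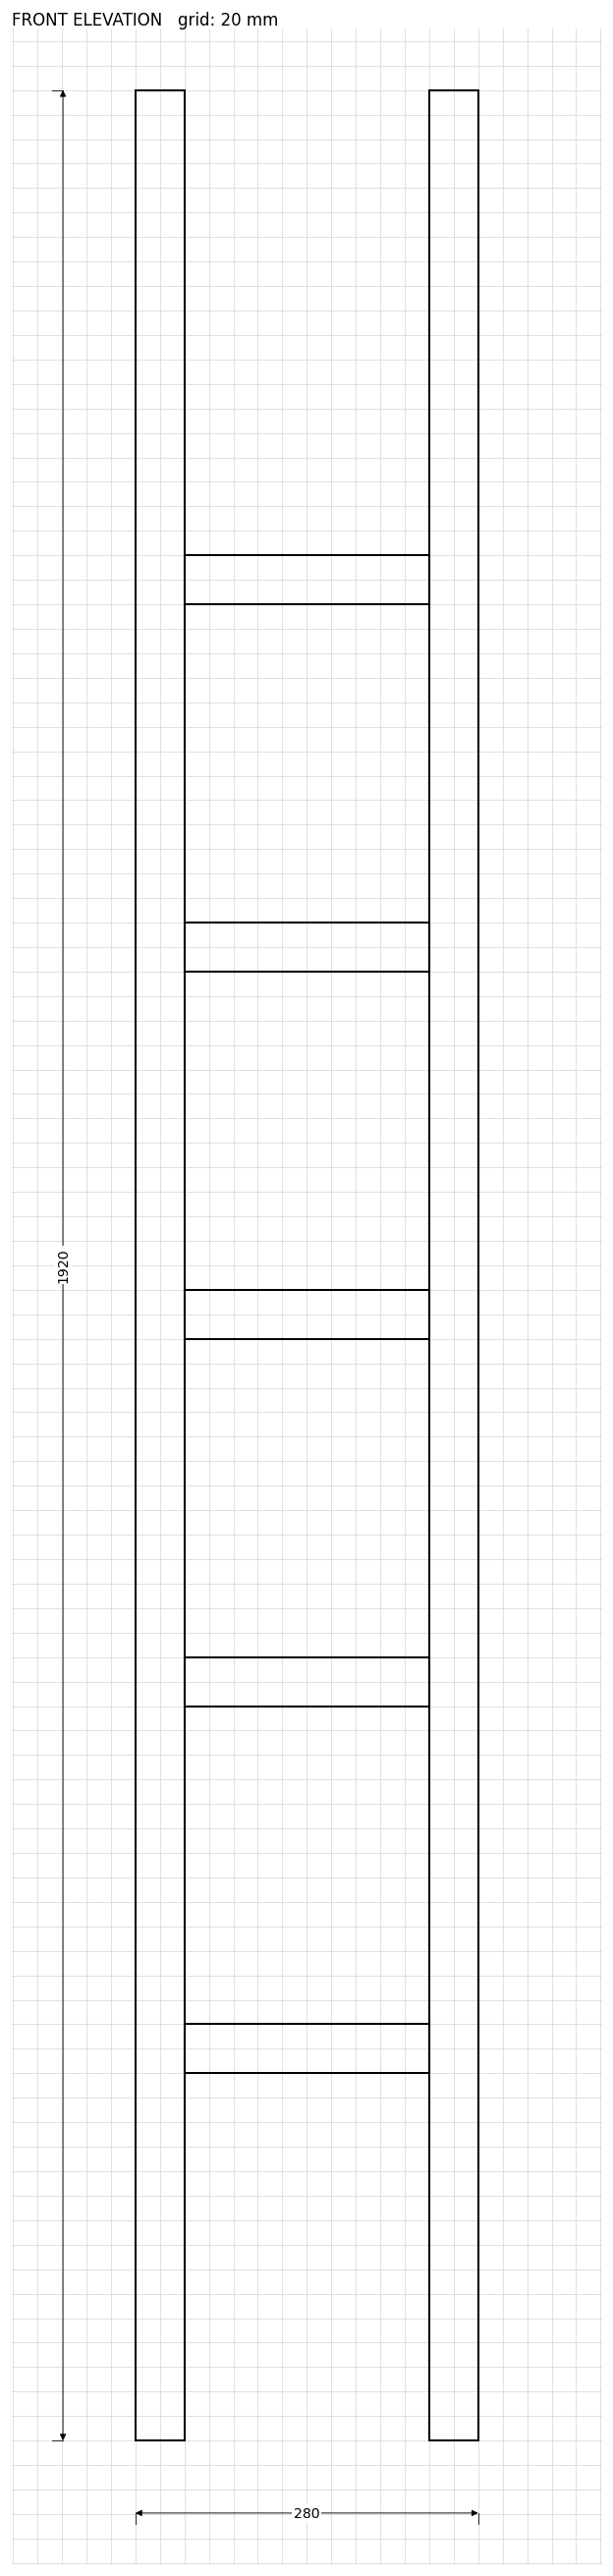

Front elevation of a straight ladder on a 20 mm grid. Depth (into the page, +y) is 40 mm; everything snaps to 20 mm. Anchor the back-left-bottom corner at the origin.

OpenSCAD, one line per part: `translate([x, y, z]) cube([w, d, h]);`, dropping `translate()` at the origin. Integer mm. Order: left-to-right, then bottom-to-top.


cube([40, 40, 1920]);
translate([40, 0, 300]) cube([200, 40, 40]);
translate([40, 0, 600]) cube([200, 40, 40]);
translate([40, 0, 900]) cube([200, 40, 40]);
translate([40, 0, 1200]) cube([200, 40, 40]);
translate([40, 0, 1500]) cube([200, 40, 40]);
translate([240, 0, 0]) cube([40, 40, 1920]);


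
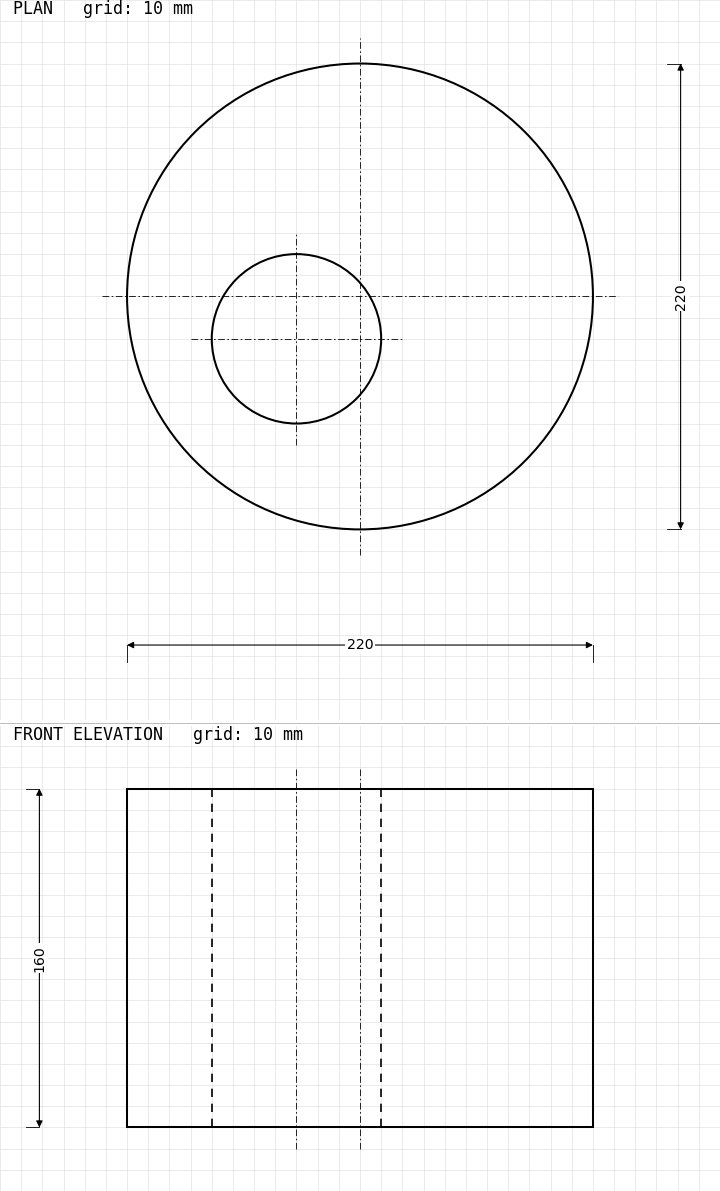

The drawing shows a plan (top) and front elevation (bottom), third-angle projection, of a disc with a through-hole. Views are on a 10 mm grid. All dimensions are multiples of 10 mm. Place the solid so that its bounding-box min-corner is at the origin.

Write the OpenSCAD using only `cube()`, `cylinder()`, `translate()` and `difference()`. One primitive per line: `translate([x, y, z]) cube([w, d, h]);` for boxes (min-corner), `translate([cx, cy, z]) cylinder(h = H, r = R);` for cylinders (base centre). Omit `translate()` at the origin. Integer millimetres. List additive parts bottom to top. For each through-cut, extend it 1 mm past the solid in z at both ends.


difference() {
  translate([110, 110, 0]) cylinder(h = 160, r = 110);
  translate([80, 90, -1]) cylinder(h = 162, r = 40);
}
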